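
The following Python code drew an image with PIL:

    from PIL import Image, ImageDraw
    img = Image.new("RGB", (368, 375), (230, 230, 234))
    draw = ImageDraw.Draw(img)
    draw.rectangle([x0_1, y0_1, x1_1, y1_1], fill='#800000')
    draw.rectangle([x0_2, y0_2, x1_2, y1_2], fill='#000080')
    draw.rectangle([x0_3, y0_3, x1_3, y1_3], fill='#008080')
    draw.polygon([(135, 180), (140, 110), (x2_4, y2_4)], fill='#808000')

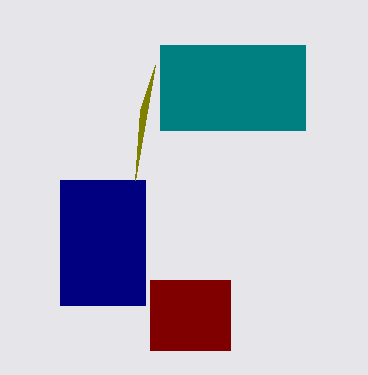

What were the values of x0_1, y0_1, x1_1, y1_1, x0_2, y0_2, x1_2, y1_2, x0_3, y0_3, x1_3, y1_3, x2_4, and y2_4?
x0_1 = 150
y0_1 = 280
x1_1 = 230
y1_1 = 350
x0_2 = 60
y0_2 = 180
x1_2 = 145
y1_2 = 305
x0_3 = 160
y0_3 = 45
x1_3 = 305
y1_3 = 130
x2_4 = 155
y2_4 = 65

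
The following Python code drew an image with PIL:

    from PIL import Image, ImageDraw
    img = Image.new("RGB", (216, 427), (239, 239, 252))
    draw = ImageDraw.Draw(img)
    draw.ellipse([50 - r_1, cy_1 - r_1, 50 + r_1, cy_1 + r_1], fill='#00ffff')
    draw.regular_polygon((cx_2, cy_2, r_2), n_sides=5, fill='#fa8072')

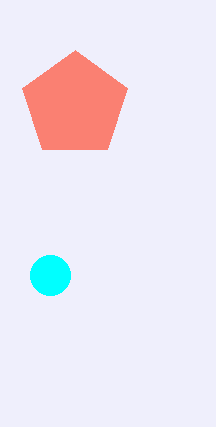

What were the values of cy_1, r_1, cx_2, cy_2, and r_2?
cy_1 = 275; r_1 = 20; cx_2 = 75; cy_2 = 105; r_2 = 55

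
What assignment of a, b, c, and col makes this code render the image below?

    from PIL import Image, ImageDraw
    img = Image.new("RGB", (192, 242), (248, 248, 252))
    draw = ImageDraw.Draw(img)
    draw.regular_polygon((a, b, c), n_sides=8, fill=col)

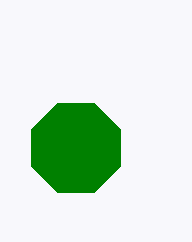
a = 76, b = 148, c = 48, col = 'green'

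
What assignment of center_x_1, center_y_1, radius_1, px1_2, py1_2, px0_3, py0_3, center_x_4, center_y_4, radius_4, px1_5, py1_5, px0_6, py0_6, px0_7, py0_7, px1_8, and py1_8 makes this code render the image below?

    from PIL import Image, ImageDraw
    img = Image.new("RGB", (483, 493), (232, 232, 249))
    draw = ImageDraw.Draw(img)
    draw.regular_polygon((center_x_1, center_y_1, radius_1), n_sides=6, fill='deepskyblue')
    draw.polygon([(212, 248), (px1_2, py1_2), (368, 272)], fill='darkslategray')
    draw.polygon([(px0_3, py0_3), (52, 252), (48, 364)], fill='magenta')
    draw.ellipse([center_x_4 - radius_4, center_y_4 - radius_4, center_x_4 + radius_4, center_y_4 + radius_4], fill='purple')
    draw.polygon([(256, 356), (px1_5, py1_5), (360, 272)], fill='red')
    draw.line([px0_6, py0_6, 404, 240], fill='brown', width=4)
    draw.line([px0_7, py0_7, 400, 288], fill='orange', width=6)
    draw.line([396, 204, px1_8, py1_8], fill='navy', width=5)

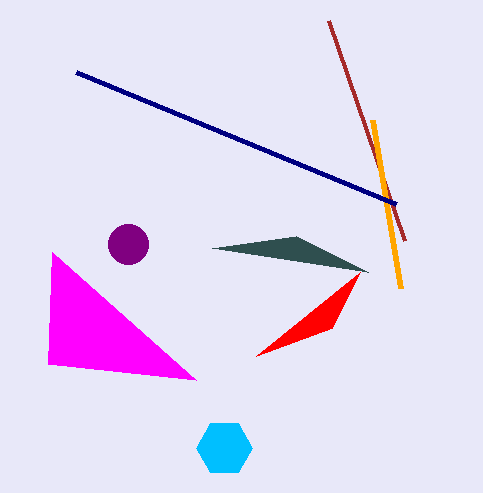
center_x_1 = 224, center_y_1 = 448, radius_1 = 28, px1_2 = 296, py1_2 = 236, px0_3 = 196, py0_3 = 380, center_x_4 = 128, center_y_4 = 244, radius_4 = 20, px1_5 = 332, py1_5 = 328, px0_6 = 328, py0_6 = 20, px0_7 = 372, py0_7 = 120, px1_8 = 76, py1_8 = 72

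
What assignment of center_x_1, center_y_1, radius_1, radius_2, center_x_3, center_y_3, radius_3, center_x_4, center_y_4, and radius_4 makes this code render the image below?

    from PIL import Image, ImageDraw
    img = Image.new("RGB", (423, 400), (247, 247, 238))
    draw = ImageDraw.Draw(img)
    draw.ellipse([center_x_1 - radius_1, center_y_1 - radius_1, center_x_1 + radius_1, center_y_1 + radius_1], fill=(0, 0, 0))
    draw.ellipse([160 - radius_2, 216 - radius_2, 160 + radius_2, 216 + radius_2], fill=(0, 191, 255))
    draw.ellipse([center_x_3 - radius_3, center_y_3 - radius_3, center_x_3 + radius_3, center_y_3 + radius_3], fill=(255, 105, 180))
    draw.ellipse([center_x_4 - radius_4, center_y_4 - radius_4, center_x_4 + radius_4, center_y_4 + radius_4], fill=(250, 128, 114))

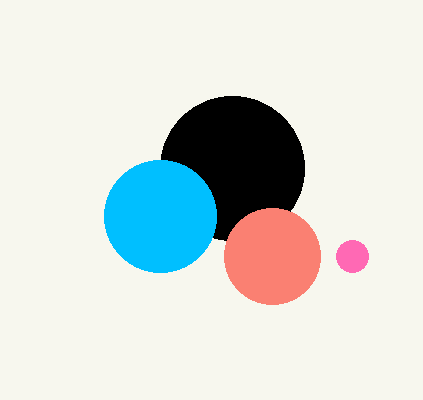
center_x_1 = 232
center_y_1 = 168
radius_1 = 72
radius_2 = 56
center_x_3 = 352
center_y_3 = 256
radius_3 = 16
center_x_4 = 272
center_y_4 = 256
radius_4 = 48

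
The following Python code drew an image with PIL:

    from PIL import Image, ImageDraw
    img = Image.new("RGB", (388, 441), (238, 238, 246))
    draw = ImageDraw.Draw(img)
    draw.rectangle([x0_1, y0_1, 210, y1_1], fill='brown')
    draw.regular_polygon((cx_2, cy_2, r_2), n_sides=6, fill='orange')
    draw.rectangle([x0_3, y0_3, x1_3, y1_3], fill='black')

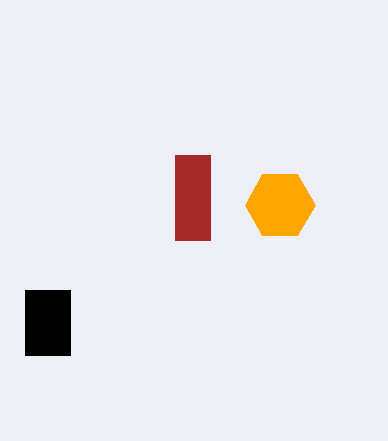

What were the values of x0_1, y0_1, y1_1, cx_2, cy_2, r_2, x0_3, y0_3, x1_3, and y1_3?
x0_1 = 175, y0_1 = 155, y1_1 = 240, cx_2 = 280, cy_2 = 205, r_2 = 35, x0_3 = 25, y0_3 = 290, x1_3 = 70, y1_3 = 355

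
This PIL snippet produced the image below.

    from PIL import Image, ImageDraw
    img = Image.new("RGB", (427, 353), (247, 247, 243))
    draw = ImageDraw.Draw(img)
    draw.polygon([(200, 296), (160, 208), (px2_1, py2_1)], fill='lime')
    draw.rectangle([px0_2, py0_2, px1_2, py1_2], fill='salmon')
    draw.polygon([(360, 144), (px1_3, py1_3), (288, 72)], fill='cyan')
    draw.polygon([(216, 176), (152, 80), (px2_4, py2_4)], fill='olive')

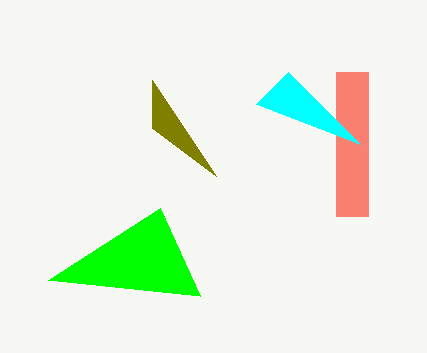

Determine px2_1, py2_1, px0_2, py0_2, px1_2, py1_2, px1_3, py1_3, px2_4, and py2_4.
px2_1 = 48; py2_1 = 280; px0_2 = 336; py0_2 = 72; px1_2 = 368; py1_2 = 216; px1_3 = 256; py1_3 = 104; px2_4 = 152; py2_4 = 128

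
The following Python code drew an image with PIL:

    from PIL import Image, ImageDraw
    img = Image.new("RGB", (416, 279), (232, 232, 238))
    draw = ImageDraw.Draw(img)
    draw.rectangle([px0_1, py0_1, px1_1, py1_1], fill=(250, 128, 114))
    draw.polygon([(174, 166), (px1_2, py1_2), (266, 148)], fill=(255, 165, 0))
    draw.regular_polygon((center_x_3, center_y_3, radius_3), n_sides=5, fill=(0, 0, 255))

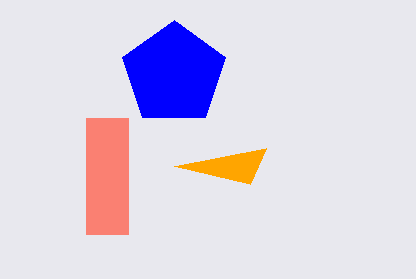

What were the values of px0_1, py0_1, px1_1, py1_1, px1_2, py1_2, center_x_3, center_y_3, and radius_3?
px0_1 = 86, py0_1 = 118, px1_1 = 128, py1_1 = 234, px1_2 = 250, py1_2 = 184, center_x_3 = 174, center_y_3 = 74, radius_3 = 54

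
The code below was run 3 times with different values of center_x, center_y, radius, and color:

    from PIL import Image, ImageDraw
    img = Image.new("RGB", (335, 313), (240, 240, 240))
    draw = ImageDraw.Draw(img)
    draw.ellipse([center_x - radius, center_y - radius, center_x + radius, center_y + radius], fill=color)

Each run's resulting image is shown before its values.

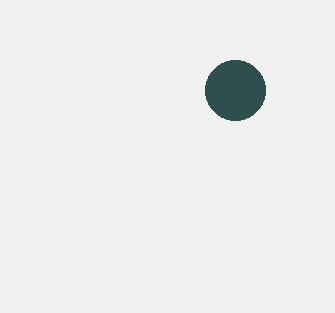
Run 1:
center_x = 235; center_y = 90; radius = 30; color = 'darkslategray'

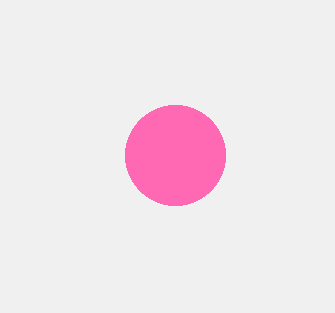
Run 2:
center_x = 175; center_y = 155; radius = 50; color = 'hotpink'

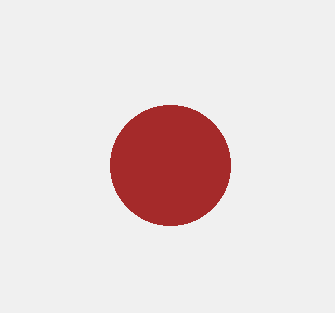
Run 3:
center_x = 170
center_y = 165
radius = 60
color = 'brown'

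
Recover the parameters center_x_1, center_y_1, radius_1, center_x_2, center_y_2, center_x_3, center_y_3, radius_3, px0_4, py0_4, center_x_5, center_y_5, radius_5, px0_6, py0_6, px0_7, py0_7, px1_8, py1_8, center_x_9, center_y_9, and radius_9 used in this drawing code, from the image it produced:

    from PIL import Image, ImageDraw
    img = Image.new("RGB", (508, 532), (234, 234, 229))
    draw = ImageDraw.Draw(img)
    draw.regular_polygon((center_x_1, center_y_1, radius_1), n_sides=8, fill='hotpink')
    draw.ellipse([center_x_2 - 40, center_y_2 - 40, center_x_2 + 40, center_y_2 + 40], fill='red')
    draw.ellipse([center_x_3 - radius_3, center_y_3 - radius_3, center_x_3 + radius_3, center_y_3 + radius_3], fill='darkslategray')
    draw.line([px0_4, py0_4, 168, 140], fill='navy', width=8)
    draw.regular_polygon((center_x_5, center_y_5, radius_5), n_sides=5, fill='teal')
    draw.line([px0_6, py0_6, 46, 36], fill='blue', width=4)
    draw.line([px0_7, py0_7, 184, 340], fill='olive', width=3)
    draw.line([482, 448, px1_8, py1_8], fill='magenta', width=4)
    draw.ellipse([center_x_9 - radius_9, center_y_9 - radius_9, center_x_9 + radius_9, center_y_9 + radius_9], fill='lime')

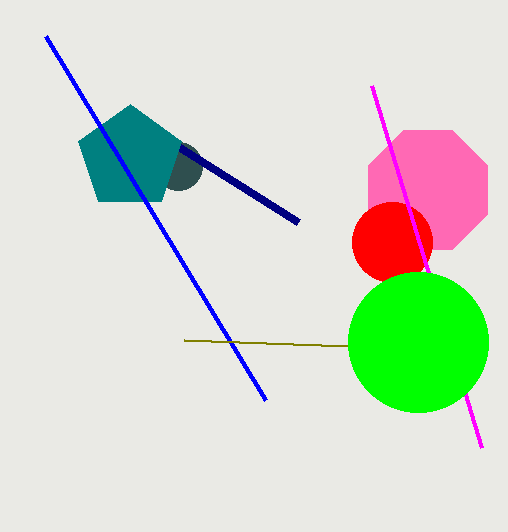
center_x_1 = 428; center_y_1 = 190; radius_1 = 64; center_x_2 = 392; center_y_2 = 242; center_x_3 = 178; center_y_3 = 166; radius_3 = 24; px0_4 = 298; py0_4 = 222; center_x_5 = 130; center_y_5 = 158; radius_5 = 54; px0_6 = 266; py0_6 = 400; px0_7 = 348; py0_7 = 346; px1_8 = 372; py1_8 = 86; center_x_9 = 418; center_y_9 = 342; radius_9 = 70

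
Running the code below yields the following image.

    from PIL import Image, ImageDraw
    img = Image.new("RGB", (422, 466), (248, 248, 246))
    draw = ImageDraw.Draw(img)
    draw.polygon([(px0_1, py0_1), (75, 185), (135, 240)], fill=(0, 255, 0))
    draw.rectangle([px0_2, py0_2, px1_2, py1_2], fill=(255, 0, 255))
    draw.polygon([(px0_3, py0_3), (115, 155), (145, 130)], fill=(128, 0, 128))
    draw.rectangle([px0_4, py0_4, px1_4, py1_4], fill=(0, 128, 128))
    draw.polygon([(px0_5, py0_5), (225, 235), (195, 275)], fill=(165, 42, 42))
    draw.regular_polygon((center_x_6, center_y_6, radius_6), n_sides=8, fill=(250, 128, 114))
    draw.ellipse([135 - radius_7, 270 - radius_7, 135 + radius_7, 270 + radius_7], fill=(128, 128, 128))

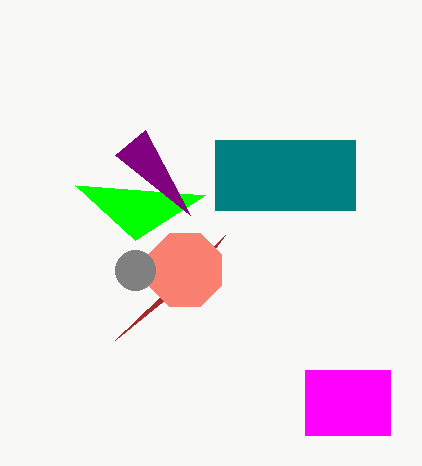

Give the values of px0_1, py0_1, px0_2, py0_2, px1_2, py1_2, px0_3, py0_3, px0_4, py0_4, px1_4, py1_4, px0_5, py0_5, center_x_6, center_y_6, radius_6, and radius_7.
px0_1 = 205
py0_1 = 195
px0_2 = 305
py0_2 = 370
px1_2 = 390
py1_2 = 435
px0_3 = 190
py0_3 = 215
px0_4 = 215
py0_4 = 140
px1_4 = 355
py1_4 = 210
px0_5 = 115
py0_5 = 340
center_x_6 = 185
center_y_6 = 270
radius_6 = 40
radius_7 = 20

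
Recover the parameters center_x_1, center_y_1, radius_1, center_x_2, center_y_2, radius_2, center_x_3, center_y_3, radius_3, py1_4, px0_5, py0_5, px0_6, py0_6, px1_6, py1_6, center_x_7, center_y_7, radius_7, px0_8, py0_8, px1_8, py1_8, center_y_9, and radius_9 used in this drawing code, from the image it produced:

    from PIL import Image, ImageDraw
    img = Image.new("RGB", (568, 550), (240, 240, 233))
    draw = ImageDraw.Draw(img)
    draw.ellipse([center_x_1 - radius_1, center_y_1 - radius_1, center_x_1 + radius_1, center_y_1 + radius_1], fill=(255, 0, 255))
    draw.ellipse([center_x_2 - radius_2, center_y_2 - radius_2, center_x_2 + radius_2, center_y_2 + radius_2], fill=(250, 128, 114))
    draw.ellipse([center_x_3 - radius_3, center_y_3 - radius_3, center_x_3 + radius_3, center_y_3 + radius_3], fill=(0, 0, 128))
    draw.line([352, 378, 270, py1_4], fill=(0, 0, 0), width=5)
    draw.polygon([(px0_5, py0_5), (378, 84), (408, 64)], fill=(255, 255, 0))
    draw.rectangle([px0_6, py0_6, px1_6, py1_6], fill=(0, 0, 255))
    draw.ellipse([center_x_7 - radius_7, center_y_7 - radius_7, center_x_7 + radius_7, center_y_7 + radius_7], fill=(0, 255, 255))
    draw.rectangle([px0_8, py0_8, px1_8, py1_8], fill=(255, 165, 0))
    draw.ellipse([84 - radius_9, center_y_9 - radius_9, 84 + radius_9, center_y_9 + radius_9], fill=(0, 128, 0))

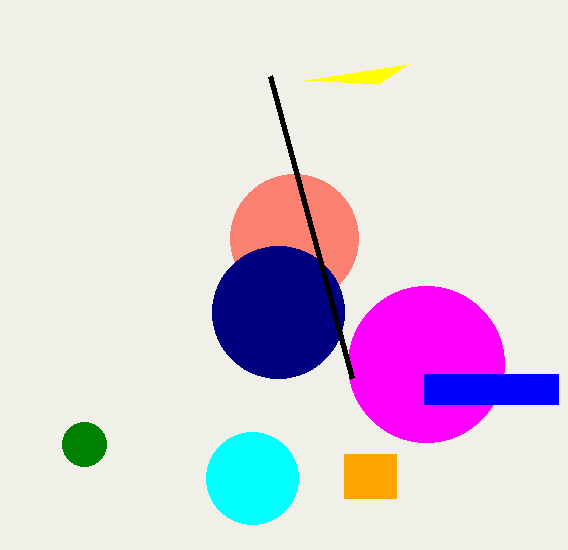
center_x_1 = 426; center_y_1 = 364; radius_1 = 78; center_x_2 = 294; center_y_2 = 238; radius_2 = 64; center_x_3 = 278; center_y_3 = 312; radius_3 = 66; py1_4 = 76; px0_5 = 306; py0_5 = 80; px0_6 = 424; py0_6 = 374; px1_6 = 558; py1_6 = 404; center_x_7 = 252; center_y_7 = 478; radius_7 = 46; px0_8 = 344; py0_8 = 454; px1_8 = 396; py1_8 = 498; center_y_9 = 444; radius_9 = 22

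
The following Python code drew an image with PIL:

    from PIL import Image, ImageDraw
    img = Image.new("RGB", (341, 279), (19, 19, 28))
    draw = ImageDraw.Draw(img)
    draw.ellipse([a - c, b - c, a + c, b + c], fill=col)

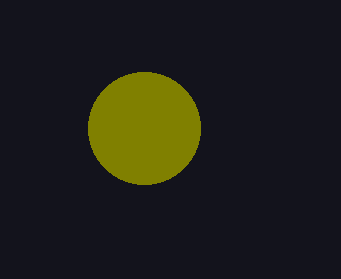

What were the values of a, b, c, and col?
a = 144; b = 128; c = 56; col = 'olive'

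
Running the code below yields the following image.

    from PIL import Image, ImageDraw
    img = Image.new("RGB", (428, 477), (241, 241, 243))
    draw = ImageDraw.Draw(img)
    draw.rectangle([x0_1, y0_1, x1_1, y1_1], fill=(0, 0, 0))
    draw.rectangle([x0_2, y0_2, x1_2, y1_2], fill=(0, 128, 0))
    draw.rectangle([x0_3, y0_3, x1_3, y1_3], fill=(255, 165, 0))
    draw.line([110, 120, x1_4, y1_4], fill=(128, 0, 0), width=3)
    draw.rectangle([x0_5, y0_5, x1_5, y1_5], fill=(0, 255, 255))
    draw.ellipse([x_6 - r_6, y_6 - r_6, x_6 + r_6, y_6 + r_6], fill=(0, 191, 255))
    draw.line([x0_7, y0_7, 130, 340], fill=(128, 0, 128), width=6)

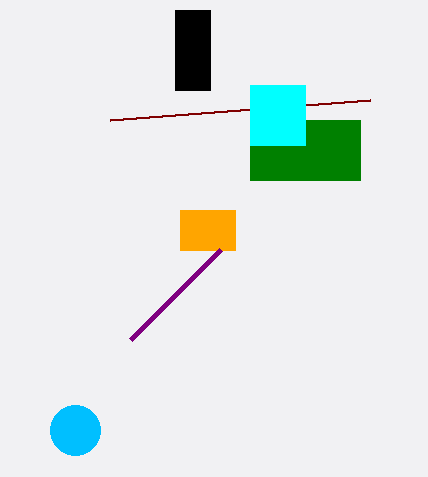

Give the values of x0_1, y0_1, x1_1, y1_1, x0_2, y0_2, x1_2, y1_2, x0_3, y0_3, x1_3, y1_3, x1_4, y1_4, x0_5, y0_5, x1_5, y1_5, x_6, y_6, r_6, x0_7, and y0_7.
x0_1 = 175; y0_1 = 10; x1_1 = 210; y1_1 = 90; x0_2 = 250; y0_2 = 120; x1_2 = 360; y1_2 = 180; x0_3 = 180; y0_3 = 210; x1_3 = 235; y1_3 = 250; x1_4 = 370; y1_4 = 100; x0_5 = 250; y0_5 = 85; x1_5 = 305; y1_5 = 145; x_6 = 75; y_6 = 430; r_6 = 25; x0_7 = 220; y0_7 = 250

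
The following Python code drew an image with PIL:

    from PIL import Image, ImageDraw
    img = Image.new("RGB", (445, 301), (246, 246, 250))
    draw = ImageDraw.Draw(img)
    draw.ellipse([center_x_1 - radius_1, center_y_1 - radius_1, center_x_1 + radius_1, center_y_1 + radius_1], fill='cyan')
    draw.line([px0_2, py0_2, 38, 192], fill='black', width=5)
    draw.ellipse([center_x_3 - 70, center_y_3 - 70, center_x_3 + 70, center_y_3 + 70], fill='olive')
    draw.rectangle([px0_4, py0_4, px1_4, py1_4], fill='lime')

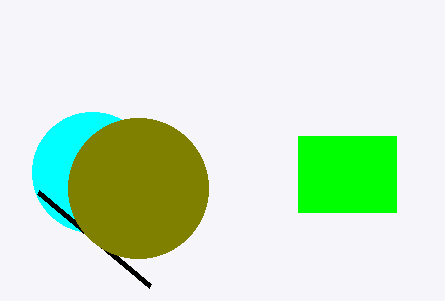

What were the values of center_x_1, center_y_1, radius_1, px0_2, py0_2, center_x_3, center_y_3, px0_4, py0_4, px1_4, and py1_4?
center_x_1 = 92
center_y_1 = 172
radius_1 = 60
px0_2 = 150
py0_2 = 286
center_x_3 = 138
center_y_3 = 188
px0_4 = 298
py0_4 = 136
px1_4 = 396
py1_4 = 212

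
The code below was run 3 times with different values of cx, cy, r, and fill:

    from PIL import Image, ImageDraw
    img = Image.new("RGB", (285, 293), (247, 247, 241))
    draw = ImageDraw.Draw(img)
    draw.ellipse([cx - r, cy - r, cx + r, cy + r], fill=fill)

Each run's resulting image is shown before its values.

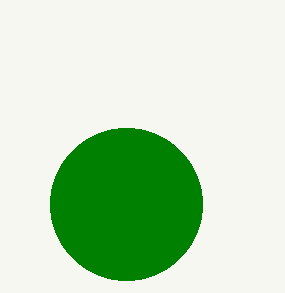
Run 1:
cx = 126, cy = 204, r = 76, fill = 'green'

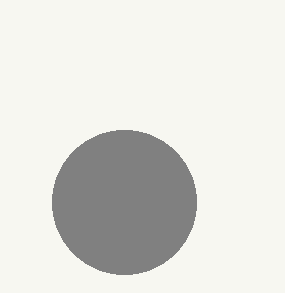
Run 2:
cx = 124
cy = 202
r = 72
fill = 'gray'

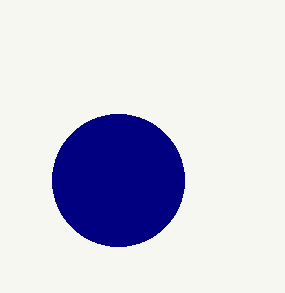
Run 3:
cx = 118; cy = 180; r = 66; fill = 'navy'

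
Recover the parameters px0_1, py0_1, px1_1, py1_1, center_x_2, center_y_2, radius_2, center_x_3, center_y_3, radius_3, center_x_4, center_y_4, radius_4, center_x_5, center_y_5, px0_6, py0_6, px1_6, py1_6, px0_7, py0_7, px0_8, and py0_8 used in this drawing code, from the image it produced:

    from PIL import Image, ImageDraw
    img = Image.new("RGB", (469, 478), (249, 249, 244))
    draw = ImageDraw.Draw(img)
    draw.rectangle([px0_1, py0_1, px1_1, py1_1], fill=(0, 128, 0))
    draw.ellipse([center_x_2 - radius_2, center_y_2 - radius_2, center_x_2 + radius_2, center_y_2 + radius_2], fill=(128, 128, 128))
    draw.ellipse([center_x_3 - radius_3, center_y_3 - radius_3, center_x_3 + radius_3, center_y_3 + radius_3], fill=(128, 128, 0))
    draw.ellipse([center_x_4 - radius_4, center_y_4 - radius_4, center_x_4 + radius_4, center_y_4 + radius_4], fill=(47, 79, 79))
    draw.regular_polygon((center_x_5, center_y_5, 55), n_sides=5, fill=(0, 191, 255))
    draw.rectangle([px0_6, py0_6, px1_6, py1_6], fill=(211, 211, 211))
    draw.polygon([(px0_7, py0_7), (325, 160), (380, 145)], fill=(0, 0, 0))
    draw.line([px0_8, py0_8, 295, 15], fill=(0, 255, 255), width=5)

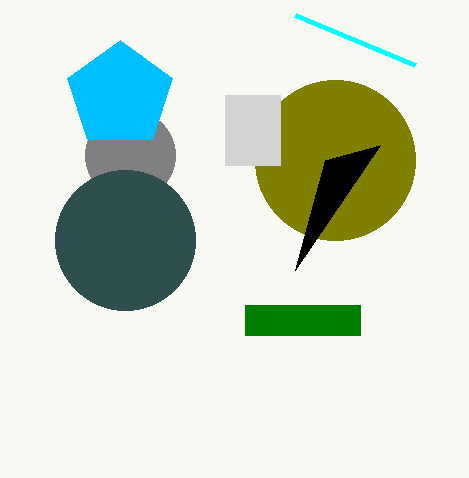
px0_1 = 245, py0_1 = 305, px1_1 = 360, py1_1 = 335, center_x_2 = 130, center_y_2 = 155, radius_2 = 45, center_x_3 = 335, center_y_3 = 160, radius_3 = 80, center_x_4 = 125, center_y_4 = 240, radius_4 = 70, center_x_5 = 120, center_y_5 = 95, px0_6 = 225, py0_6 = 95, px1_6 = 280, py1_6 = 165, px0_7 = 295, py0_7 = 270, px0_8 = 415, py0_8 = 65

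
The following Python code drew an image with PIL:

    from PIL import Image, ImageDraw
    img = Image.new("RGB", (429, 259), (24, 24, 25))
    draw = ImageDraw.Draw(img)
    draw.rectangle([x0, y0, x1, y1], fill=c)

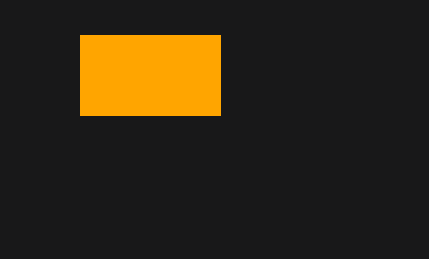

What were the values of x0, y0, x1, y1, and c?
x0 = 80
y0 = 35
x1 = 220
y1 = 115
c = 'orange'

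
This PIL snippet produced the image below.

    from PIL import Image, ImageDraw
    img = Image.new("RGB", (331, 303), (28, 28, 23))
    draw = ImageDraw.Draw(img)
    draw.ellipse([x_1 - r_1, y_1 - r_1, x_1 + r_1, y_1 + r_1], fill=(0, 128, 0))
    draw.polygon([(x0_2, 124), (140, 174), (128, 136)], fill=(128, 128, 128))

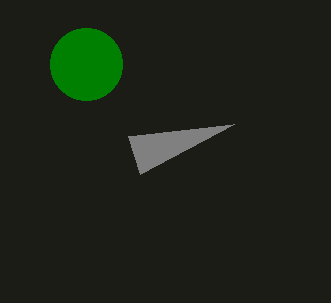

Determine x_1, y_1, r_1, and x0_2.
x_1 = 86, y_1 = 64, r_1 = 36, x0_2 = 234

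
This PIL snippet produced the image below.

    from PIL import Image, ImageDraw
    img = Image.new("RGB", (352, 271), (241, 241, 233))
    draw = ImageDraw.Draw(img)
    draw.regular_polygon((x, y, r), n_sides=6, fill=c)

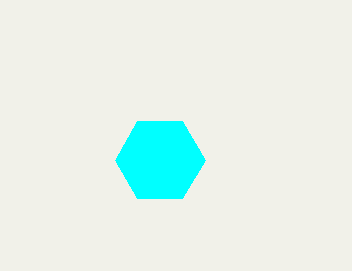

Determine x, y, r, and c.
x = 160, y = 160, r = 45, c = 'cyan'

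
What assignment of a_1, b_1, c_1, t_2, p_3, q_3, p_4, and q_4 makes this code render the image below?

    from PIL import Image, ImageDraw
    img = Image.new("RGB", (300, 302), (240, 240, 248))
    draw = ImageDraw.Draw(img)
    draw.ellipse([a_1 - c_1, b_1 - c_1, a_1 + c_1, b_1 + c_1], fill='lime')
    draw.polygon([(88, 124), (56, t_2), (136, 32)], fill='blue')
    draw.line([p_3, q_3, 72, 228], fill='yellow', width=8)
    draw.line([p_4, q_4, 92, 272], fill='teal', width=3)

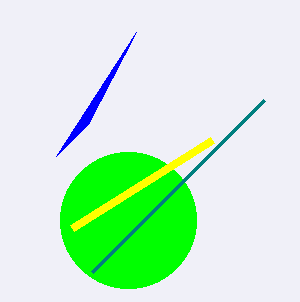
a_1 = 128; b_1 = 220; c_1 = 68; t_2 = 156; p_3 = 212; q_3 = 140; p_4 = 264; q_4 = 100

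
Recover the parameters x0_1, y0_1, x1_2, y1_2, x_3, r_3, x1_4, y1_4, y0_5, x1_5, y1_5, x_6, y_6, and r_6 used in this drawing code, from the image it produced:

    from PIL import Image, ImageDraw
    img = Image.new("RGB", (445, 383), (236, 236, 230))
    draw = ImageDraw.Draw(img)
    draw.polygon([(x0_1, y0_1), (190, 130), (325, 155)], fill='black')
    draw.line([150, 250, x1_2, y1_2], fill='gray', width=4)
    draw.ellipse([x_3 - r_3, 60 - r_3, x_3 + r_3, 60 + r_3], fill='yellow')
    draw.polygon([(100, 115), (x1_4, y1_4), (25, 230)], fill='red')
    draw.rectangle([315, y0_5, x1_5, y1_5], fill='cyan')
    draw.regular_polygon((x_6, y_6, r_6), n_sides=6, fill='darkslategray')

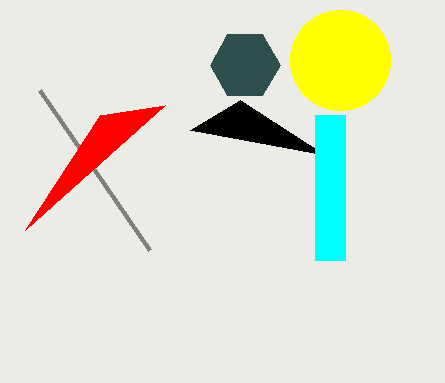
x0_1 = 240, y0_1 = 100, x1_2 = 40, y1_2 = 90, x_3 = 340, r_3 = 50, x1_4 = 165, y1_4 = 105, y0_5 = 115, x1_5 = 345, y1_5 = 260, x_6 = 245, y_6 = 65, r_6 = 35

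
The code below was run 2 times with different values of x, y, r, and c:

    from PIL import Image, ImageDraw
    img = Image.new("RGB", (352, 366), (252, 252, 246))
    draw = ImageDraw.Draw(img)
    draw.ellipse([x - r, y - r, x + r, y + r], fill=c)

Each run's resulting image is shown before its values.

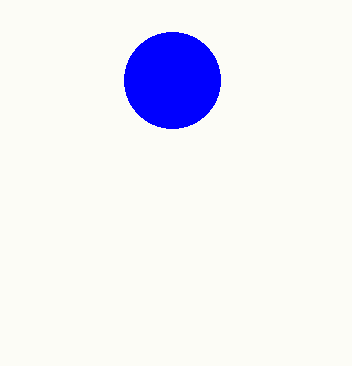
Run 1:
x = 172
y = 80
r = 48
c = 'blue'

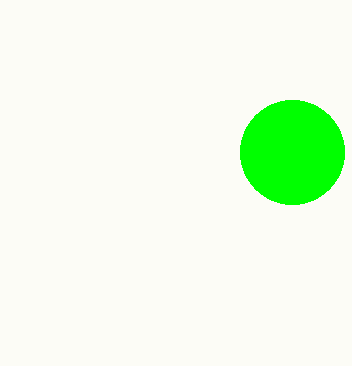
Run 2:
x = 292; y = 152; r = 52; c = 'lime'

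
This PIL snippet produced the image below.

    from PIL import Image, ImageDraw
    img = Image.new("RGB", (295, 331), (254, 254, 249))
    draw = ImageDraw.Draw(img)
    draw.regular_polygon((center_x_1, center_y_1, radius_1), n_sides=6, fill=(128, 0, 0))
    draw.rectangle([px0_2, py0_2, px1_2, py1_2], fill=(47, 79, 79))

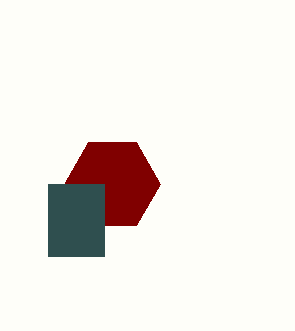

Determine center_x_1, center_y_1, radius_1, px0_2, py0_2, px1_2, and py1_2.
center_x_1 = 112
center_y_1 = 184
radius_1 = 48
px0_2 = 48
py0_2 = 184
px1_2 = 104
py1_2 = 256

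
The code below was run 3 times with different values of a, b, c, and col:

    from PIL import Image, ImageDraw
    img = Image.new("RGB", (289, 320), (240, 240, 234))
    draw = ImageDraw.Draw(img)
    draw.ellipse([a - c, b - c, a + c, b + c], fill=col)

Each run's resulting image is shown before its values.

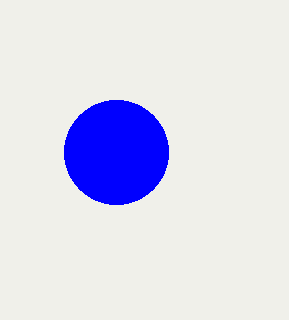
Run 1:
a = 116, b = 152, c = 52, col = 'blue'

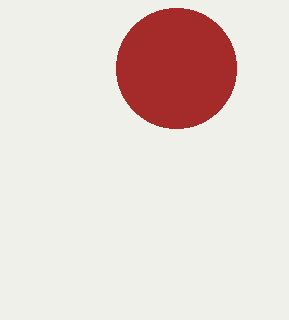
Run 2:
a = 176, b = 68, c = 60, col = 'brown'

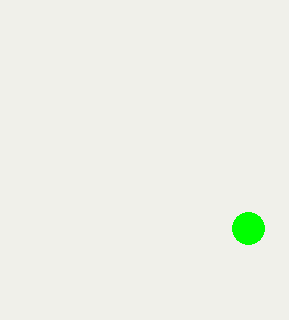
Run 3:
a = 248
b = 228
c = 16
col = 'lime'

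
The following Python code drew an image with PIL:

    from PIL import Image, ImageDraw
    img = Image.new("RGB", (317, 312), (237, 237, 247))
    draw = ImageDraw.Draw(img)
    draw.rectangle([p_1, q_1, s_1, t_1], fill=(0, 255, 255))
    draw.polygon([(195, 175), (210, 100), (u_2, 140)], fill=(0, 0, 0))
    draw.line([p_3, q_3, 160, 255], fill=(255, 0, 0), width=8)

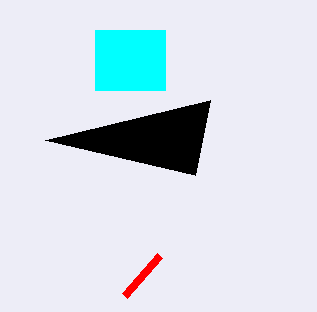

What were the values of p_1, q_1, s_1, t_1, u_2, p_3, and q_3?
p_1 = 95; q_1 = 30; s_1 = 165; t_1 = 90; u_2 = 45; p_3 = 125; q_3 = 295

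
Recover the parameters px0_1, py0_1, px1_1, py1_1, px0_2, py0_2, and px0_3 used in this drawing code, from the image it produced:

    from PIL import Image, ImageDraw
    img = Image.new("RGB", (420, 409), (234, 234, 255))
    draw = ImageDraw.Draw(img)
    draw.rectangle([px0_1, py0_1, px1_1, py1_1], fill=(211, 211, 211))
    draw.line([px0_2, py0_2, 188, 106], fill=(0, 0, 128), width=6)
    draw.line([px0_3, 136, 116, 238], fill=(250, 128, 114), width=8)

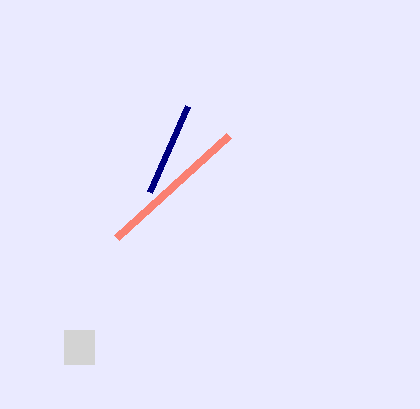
px0_1 = 64; py0_1 = 330; px1_1 = 94; py1_1 = 364; px0_2 = 150; py0_2 = 192; px0_3 = 228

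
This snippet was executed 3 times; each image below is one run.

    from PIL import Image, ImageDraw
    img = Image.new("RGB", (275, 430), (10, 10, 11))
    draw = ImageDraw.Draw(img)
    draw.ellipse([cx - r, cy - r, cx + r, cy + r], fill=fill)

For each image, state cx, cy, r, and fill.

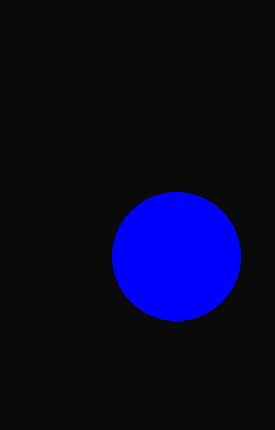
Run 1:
cx = 176, cy = 256, r = 64, fill = 'blue'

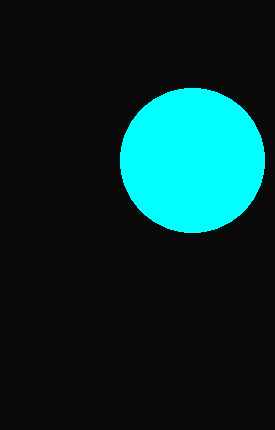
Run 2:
cx = 192; cy = 160; r = 72; fill = 'cyan'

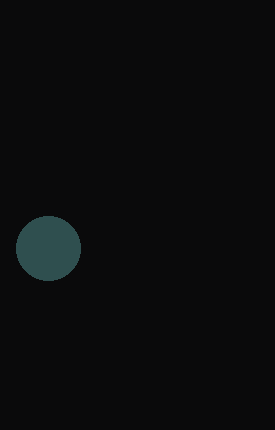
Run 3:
cx = 48, cy = 248, r = 32, fill = 'darkslategray'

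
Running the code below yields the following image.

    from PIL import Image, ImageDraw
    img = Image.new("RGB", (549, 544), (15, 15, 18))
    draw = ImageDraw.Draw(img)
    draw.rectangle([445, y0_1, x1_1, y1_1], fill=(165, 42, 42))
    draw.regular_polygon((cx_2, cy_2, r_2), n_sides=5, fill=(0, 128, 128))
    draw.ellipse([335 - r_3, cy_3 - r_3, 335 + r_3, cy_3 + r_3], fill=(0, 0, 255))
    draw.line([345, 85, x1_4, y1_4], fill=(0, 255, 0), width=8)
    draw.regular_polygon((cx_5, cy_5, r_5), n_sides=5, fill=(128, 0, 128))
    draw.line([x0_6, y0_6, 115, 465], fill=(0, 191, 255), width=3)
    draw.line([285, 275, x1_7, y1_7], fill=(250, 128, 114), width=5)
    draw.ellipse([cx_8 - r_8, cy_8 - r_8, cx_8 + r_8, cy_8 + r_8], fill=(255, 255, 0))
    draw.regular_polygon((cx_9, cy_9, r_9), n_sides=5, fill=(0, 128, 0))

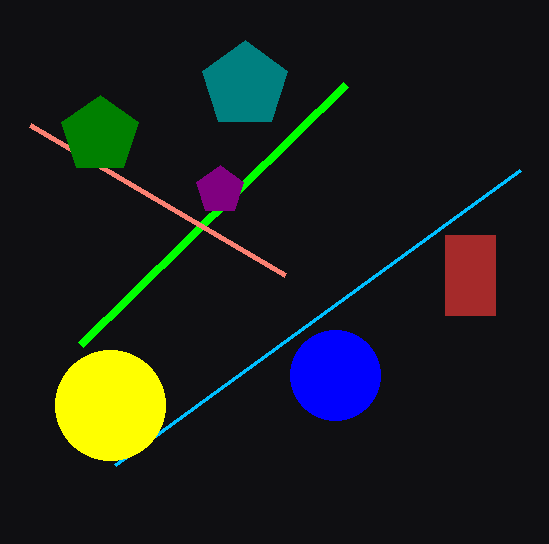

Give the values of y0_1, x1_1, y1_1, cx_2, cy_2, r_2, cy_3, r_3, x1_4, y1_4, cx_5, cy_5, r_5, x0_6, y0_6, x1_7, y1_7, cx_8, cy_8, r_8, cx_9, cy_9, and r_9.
y0_1 = 235; x1_1 = 495; y1_1 = 315; cx_2 = 245; cy_2 = 85; r_2 = 45; cy_3 = 375; r_3 = 45; x1_4 = 80; y1_4 = 345; cx_5 = 220; cy_5 = 190; r_5 = 25; x0_6 = 520; y0_6 = 170; x1_7 = 30; y1_7 = 125; cx_8 = 110; cy_8 = 405; r_8 = 55; cx_9 = 100; cy_9 = 135; r_9 = 40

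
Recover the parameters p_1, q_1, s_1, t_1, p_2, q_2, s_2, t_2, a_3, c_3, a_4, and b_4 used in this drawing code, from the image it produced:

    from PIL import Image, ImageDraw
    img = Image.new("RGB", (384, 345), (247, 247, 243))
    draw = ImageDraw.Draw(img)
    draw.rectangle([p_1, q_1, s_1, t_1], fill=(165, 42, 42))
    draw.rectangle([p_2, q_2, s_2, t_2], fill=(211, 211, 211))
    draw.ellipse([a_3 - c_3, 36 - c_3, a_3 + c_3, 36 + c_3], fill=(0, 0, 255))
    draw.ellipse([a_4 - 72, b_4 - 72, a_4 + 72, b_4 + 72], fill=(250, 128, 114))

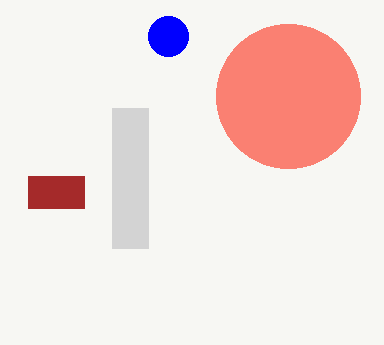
p_1 = 28, q_1 = 176, s_1 = 84, t_1 = 208, p_2 = 112, q_2 = 108, s_2 = 148, t_2 = 248, a_3 = 168, c_3 = 20, a_4 = 288, b_4 = 96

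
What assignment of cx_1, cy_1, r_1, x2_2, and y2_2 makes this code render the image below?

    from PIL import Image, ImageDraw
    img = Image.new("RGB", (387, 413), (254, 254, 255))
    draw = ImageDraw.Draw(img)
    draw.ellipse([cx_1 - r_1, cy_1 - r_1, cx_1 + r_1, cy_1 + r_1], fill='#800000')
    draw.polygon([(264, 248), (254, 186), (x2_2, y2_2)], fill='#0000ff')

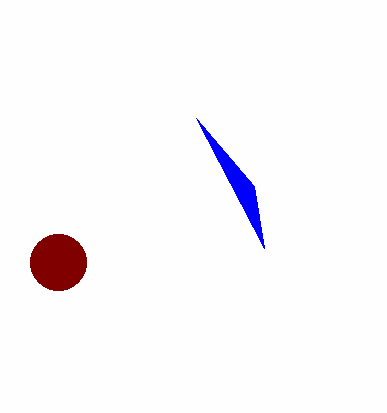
cx_1 = 58; cy_1 = 262; r_1 = 28; x2_2 = 196; y2_2 = 118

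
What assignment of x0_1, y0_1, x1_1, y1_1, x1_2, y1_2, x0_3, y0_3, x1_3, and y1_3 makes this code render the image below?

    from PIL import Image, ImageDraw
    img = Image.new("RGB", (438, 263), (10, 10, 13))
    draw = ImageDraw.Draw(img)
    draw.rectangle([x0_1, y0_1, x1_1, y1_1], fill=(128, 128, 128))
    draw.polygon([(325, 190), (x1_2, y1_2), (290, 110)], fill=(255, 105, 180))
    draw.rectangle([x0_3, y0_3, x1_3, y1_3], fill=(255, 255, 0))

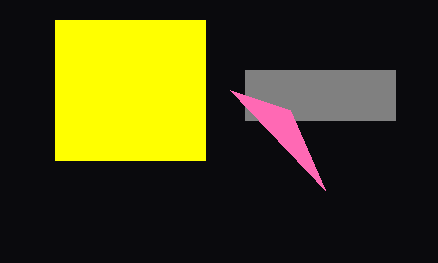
x0_1 = 245; y0_1 = 70; x1_1 = 395; y1_1 = 120; x1_2 = 230; y1_2 = 90; x0_3 = 55; y0_3 = 20; x1_3 = 205; y1_3 = 160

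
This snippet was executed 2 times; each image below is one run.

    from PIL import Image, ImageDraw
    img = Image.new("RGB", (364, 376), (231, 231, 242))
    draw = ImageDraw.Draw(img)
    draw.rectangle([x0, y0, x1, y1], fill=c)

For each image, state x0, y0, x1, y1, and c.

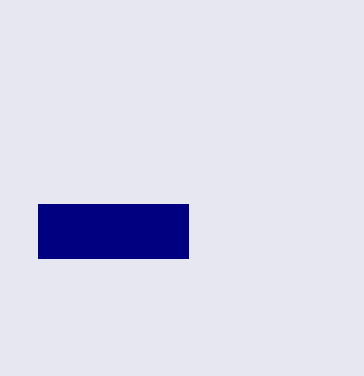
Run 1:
x0 = 38, y0 = 204, x1 = 188, y1 = 258, c = 'navy'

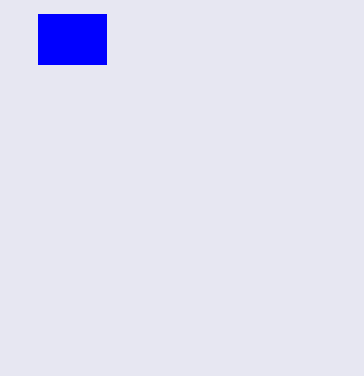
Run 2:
x0 = 38; y0 = 14; x1 = 106; y1 = 64; c = 'blue'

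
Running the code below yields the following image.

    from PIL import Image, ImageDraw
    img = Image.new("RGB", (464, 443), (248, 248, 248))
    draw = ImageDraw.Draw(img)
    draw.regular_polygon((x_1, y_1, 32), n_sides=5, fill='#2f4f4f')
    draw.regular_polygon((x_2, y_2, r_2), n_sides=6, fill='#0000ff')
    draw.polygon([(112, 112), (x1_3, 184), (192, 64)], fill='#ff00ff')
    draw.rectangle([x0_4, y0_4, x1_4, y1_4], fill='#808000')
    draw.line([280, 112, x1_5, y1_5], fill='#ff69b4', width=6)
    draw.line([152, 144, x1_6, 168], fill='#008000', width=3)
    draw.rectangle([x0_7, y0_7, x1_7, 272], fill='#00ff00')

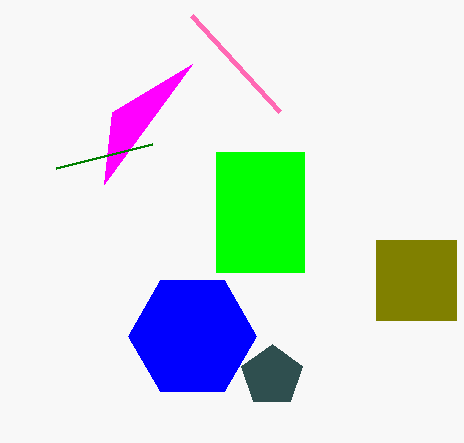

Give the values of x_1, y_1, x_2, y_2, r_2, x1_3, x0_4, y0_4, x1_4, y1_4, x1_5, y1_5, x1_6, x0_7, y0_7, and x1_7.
x_1 = 272; y_1 = 376; x_2 = 192; y_2 = 336; r_2 = 64; x1_3 = 104; x0_4 = 376; y0_4 = 240; x1_4 = 456; y1_4 = 320; x1_5 = 192; y1_5 = 16; x1_6 = 56; x0_7 = 216; y0_7 = 152; x1_7 = 304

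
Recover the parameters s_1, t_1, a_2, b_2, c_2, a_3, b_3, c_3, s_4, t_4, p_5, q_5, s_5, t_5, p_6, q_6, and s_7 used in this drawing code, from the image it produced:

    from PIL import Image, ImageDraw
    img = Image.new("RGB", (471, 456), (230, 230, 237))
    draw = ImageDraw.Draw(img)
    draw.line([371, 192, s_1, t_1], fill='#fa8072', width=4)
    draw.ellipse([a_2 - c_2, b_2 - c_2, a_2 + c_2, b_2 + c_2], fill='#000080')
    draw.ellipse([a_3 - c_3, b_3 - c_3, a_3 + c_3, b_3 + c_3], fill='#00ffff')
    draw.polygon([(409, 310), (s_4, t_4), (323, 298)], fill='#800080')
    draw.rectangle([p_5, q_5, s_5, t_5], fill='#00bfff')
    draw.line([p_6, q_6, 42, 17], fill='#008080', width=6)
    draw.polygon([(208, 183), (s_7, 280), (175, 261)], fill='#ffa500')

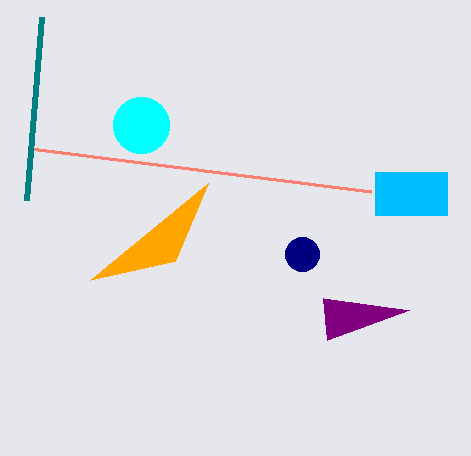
s_1 = 30
t_1 = 149
a_2 = 302
b_2 = 254
c_2 = 17
a_3 = 141
b_3 = 125
c_3 = 28
s_4 = 327
t_4 = 340
p_5 = 375
q_5 = 172
s_5 = 447
t_5 = 215
p_6 = 27
q_6 = 200
s_7 = 90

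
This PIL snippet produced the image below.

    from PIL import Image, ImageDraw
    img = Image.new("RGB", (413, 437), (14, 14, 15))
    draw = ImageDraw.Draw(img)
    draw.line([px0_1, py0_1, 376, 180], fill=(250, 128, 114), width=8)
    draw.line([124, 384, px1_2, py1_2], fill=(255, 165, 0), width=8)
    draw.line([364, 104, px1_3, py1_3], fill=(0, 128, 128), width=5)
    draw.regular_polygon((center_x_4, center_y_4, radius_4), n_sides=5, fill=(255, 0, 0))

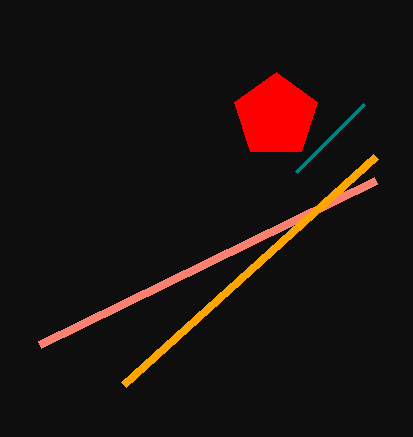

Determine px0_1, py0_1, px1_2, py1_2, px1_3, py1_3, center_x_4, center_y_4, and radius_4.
px0_1 = 40, py0_1 = 344, px1_2 = 376, py1_2 = 156, px1_3 = 296, py1_3 = 172, center_x_4 = 276, center_y_4 = 116, radius_4 = 44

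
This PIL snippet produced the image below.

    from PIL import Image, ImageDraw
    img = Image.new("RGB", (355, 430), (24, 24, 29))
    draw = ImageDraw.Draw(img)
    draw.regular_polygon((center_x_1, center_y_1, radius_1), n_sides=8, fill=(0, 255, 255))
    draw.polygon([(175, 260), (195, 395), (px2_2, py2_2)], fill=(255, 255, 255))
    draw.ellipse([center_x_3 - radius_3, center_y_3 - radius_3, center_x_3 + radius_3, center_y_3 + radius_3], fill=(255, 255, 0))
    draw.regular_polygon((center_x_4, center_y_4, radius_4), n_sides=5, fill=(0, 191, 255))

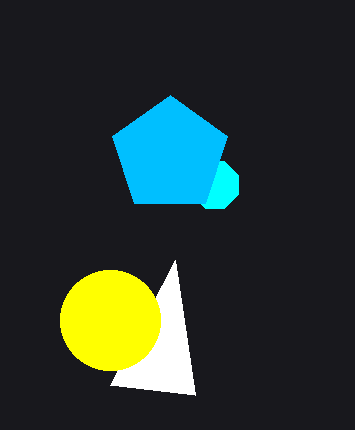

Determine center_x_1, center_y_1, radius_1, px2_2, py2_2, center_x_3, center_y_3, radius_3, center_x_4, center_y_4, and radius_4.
center_x_1 = 215
center_y_1 = 185
radius_1 = 25
px2_2 = 110
py2_2 = 385
center_x_3 = 110
center_y_3 = 320
radius_3 = 50
center_x_4 = 170
center_y_4 = 155
radius_4 = 60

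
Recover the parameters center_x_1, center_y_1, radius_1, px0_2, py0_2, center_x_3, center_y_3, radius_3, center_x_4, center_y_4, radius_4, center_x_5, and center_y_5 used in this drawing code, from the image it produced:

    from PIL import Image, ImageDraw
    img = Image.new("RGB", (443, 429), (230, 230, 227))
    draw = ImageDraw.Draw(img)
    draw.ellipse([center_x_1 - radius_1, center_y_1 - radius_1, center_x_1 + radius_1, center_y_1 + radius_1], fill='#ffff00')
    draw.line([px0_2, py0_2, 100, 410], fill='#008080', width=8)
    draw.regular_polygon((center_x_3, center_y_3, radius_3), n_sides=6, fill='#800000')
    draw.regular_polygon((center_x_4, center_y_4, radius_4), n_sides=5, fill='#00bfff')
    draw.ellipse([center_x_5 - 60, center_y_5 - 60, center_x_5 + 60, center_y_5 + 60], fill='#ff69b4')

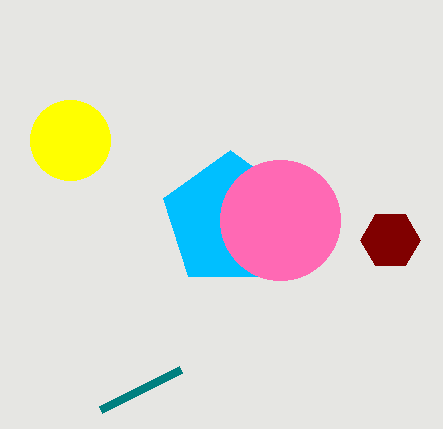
center_x_1 = 70; center_y_1 = 140; radius_1 = 40; px0_2 = 180; py0_2 = 370; center_x_3 = 390; center_y_3 = 240; radius_3 = 30; center_x_4 = 230; center_y_4 = 220; radius_4 = 70; center_x_5 = 280; center_y_5 = 220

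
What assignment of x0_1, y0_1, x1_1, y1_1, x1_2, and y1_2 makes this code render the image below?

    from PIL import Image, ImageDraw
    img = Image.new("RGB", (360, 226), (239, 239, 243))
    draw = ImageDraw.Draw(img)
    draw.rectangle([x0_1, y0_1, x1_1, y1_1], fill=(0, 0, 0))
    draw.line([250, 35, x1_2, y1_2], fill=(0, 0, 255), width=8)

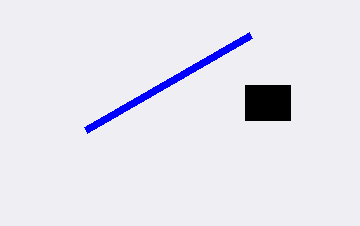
x0_1 = 245, y0_1 = 85, x1_1 = 290, y1_1 = 120, x1_2 = 85, y1_2 = 130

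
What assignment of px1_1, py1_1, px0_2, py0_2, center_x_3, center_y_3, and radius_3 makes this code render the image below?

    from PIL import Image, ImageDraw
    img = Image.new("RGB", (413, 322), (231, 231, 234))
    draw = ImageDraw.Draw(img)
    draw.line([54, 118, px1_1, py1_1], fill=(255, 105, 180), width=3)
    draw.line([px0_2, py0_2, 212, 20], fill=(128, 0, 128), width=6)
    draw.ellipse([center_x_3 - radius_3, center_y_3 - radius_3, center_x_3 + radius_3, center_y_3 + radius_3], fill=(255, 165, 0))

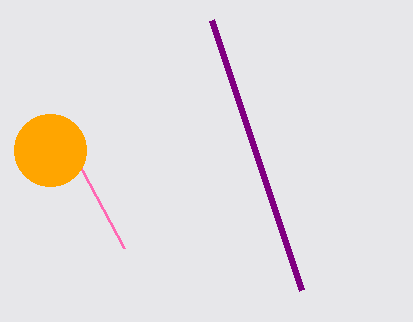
px1_1 = 124
py1_1 = 248
px0_2 = 302
py0_2 = 290
center_x_3 = 50
center_y_3 = 150
radius_3 = 36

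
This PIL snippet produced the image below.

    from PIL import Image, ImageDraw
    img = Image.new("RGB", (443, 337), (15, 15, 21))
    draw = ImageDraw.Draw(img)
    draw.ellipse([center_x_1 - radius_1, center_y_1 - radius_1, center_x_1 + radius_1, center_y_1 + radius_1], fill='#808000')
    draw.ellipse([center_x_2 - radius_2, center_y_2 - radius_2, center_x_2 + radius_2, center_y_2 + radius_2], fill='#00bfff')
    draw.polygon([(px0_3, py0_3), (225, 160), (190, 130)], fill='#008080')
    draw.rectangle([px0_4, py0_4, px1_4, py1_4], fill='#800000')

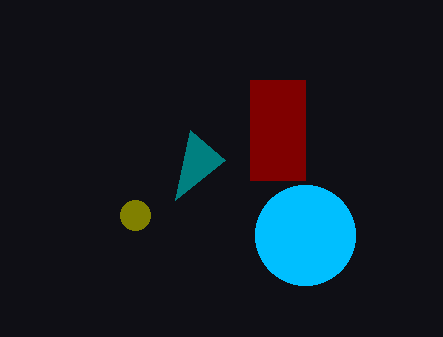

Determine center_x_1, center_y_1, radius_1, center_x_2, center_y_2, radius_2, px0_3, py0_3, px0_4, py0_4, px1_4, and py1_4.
center_x_1 = 135; center_y_1 = 215; radius_1 = 15; center_x_2 = 305; center_y_2 = 235; radius_2 = 50; px0_3 = 175; py0_3 = 200; px0_4 = 250; py0_4 = 80; px1_4 = 305; py1_4 = 180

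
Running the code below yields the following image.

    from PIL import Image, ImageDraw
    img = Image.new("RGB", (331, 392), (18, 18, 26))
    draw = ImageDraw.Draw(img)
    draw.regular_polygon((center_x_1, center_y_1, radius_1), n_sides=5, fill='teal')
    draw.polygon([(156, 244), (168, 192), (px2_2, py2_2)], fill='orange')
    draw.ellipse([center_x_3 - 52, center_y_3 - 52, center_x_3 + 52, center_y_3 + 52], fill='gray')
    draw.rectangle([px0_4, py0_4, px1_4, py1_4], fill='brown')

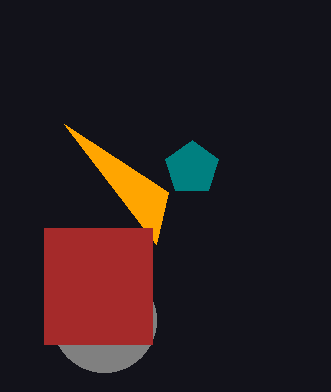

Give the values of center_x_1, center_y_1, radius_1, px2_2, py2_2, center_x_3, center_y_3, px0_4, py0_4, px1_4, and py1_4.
center_x_1 = 192; center_y_1 = 168; radius_1 = 28; px2_2 = 64; py2_2 = 124; center_x_3 = 104; center_y_3 = 320; px0_4 = 44; py0_4 = 228; px1_4 = 152; py1_4 = 344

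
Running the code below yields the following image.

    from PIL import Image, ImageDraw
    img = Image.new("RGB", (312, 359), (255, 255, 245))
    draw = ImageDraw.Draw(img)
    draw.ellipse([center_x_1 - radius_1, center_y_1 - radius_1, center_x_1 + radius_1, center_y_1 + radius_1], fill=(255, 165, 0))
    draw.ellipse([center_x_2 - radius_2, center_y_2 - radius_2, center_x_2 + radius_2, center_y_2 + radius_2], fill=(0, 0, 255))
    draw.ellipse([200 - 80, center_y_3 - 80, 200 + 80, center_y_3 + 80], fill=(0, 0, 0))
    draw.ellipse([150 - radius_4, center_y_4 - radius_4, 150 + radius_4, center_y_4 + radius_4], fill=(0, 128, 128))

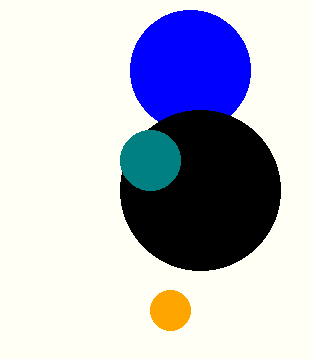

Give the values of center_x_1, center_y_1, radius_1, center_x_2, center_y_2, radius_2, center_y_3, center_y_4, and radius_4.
center_x_1 = 170; center_y_1 = 310; radius_1 = 20; center_x_2 = 190; center_y_2 = 70; radius_2 = 60; center_y_3 = 190; center_y_4 = 160; radius_4 = 30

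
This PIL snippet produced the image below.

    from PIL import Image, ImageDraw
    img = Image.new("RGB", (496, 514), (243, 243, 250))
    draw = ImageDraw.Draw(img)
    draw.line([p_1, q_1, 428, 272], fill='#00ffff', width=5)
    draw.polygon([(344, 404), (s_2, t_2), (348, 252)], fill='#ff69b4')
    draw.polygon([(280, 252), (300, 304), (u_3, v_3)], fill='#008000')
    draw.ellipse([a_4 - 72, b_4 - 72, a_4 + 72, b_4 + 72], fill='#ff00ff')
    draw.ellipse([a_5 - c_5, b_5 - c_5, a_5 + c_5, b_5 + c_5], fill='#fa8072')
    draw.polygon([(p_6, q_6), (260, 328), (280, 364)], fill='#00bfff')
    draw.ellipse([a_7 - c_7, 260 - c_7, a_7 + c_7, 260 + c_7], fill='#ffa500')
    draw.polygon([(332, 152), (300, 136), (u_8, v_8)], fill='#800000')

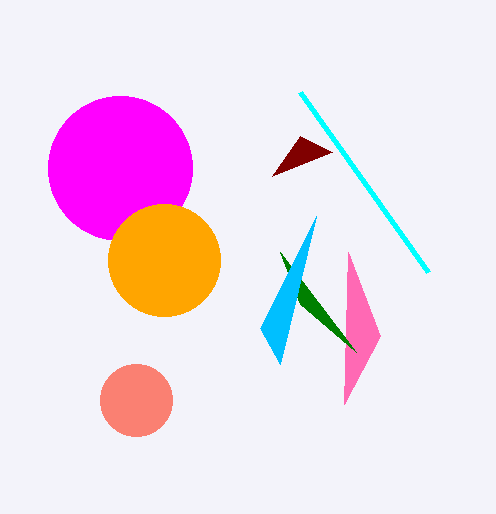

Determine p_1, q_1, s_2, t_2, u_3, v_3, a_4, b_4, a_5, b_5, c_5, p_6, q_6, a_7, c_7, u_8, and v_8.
p_1 = 300; q_1 = 92; s_2 = 380; t_2 = 336; u_3 = 356; v_3 = 352; a_4 = 120; b_4 = 168; a_5 = 136; b_5 = 400; c_5 = 36; p_6 = 316; q_6 = 216; a_7 = 164; c_7 = 56; u_8 = 272; v_8 = 176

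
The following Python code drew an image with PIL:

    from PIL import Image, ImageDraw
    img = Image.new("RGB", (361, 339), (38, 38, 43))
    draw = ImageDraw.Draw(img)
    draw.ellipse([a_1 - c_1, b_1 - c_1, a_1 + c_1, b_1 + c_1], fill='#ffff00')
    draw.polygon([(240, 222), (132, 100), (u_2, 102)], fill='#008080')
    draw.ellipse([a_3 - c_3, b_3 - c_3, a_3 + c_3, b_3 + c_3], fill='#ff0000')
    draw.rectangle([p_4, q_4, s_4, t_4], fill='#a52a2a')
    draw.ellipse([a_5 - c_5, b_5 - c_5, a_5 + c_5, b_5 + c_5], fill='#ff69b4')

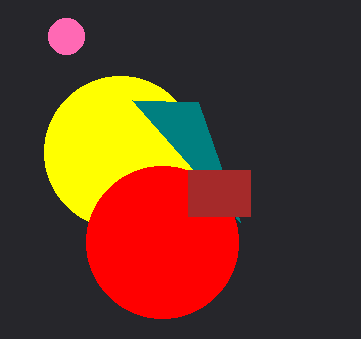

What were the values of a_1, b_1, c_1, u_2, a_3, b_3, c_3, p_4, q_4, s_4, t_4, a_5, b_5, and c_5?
a_1 = 120
b_1 = 152
c_1 = 76
u_2 = 198
a_3 = 162
b_3 = 242
c_3 = 76
p_4 = 188
q_4 = 170
s_4 = 250
t_4 = 216
a_5 = 66
b_5 = 36
c_5 = 18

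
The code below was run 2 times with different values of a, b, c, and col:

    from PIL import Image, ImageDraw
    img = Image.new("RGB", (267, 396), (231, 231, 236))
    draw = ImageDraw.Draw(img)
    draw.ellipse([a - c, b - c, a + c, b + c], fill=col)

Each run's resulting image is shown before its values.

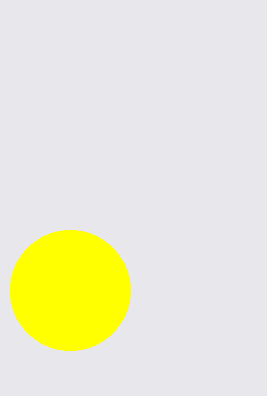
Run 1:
a = 70; b = 290; c = 60; col = 'yellow'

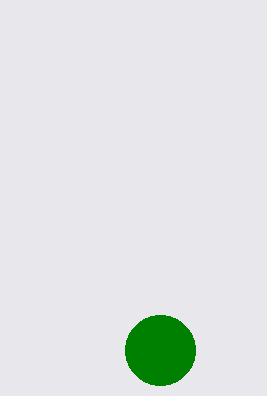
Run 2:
a = 160
b = 350
c = 35
col = 'green'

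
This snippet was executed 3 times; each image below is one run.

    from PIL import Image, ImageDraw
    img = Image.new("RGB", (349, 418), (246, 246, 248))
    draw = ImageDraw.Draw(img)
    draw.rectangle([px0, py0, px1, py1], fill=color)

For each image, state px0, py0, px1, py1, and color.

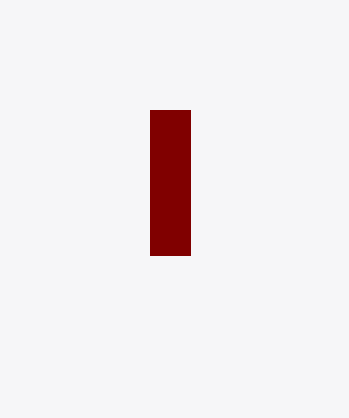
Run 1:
px0 = 150; py0 = 110; px1 = 190; py1 = 255; color = 'maroon'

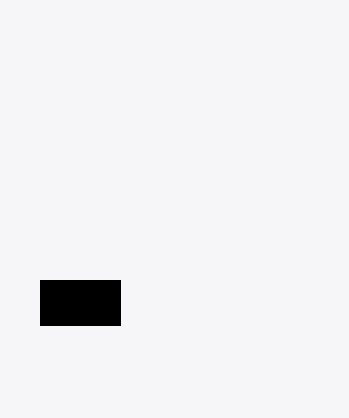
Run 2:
px0 = 40, py0 = 280, px1 = 120, py1 = 325, color = 'black'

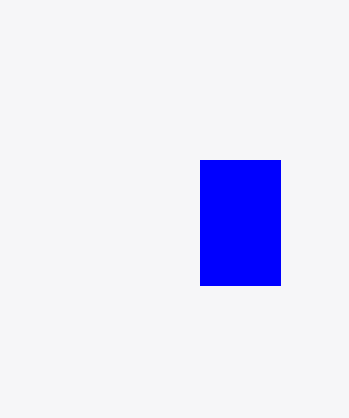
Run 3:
px0 = 200; py0 = 160; px1 = 280; py1 = 285; color = 'blue'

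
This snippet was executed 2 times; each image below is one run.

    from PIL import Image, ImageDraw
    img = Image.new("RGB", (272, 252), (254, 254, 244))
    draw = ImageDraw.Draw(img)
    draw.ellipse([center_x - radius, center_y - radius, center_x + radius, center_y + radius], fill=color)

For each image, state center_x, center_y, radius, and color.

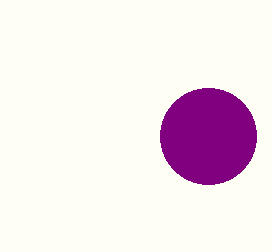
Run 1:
center_x = 208, center_y = 136, radius = 48, color = 'purple'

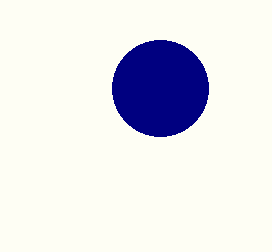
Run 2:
center_x = 160
center_y = 88
radius = 48
color = 'navy'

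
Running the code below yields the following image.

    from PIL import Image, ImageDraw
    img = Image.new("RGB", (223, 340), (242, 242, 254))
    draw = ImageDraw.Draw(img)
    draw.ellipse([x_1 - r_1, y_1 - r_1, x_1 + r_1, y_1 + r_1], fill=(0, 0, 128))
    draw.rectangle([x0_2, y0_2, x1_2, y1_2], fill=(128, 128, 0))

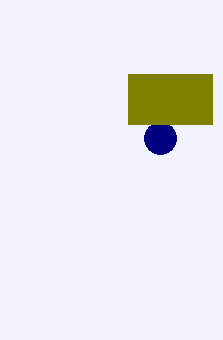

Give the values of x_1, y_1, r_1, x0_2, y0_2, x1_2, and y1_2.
x_1 = 160, y_1 = 138, r_1 = 16, x0_2 = 128, y0_2 = 74, x1_2 = 212, y1_2 = 124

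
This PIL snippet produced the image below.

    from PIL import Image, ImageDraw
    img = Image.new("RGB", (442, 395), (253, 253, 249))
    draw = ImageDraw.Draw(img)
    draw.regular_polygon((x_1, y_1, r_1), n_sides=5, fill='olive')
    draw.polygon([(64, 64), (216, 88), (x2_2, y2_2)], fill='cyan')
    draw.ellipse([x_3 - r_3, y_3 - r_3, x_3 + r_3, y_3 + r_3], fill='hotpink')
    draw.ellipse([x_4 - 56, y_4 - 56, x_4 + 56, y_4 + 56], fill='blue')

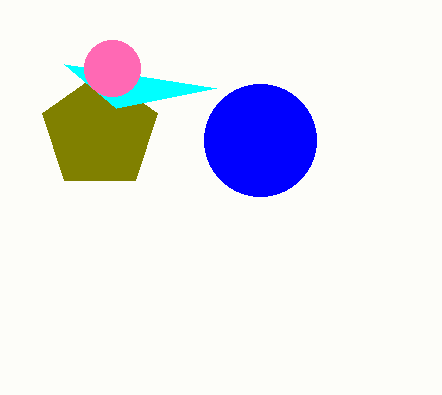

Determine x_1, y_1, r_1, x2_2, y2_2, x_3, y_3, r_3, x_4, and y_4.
x_1 = 100, y_1 = 132, r_1 = 60, x2_2 = 116, y2_2 = 108, x_3 = 112, y_3 = 68, r_3 = 28, x_4 = 260, y_4 = 140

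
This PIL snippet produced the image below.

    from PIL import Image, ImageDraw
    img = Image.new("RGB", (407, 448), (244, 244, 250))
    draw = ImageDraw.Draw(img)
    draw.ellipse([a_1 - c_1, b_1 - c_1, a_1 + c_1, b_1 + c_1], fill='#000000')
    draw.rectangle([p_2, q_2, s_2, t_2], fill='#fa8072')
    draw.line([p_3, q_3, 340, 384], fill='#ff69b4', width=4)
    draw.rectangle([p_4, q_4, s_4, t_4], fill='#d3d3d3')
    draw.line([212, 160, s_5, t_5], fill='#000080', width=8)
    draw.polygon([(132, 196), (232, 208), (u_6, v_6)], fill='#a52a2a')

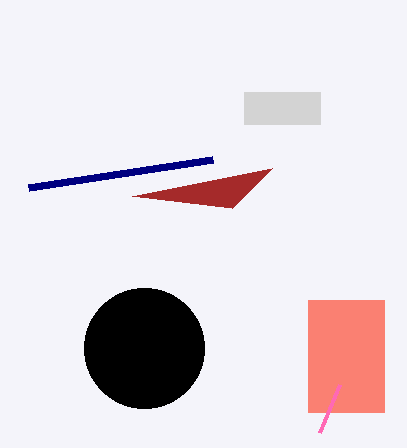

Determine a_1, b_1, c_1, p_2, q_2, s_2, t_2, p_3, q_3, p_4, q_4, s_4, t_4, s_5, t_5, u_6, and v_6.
a_1 = 144
b_1 = 348
c_1 = 60
p_2 = 308
q_2 = 300
s_2 = 384
t_2 = 412
p_3 = 320
q_3 = 432
p_4 = 244
q_4 = 92
s_4 = 320
t_4 = 124
s_5 = 28
t_5 = 188
u_6 = 272
v_6 = 168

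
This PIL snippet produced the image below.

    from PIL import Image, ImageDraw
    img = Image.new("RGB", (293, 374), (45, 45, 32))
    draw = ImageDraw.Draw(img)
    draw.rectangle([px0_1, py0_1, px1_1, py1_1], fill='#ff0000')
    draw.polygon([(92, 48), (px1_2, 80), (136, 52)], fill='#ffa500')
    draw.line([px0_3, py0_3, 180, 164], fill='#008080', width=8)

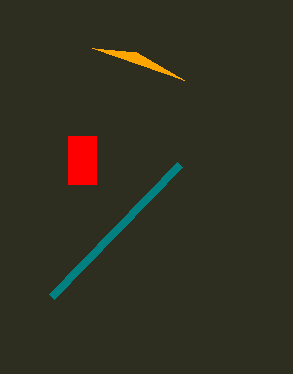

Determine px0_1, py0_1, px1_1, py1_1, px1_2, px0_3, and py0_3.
px0_1 = 68
py0_1 = 136
px1_1 = 96
py1_1 = 184
px1_2 = 184
px0_3 = 52
py0_3 = 296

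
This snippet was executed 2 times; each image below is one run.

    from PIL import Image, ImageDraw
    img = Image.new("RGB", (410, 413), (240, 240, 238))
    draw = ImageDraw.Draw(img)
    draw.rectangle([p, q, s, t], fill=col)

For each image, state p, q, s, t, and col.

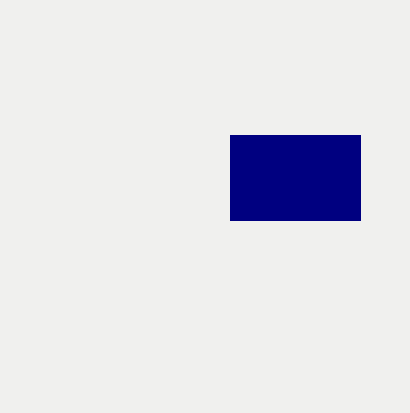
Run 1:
p = 230
q = 135
s = 360
t = 220
col = 'navy'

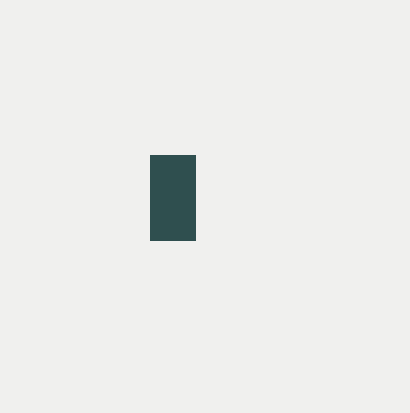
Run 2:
p = 150, q = 155, s = 195, t = 240, col = 'darkslategray'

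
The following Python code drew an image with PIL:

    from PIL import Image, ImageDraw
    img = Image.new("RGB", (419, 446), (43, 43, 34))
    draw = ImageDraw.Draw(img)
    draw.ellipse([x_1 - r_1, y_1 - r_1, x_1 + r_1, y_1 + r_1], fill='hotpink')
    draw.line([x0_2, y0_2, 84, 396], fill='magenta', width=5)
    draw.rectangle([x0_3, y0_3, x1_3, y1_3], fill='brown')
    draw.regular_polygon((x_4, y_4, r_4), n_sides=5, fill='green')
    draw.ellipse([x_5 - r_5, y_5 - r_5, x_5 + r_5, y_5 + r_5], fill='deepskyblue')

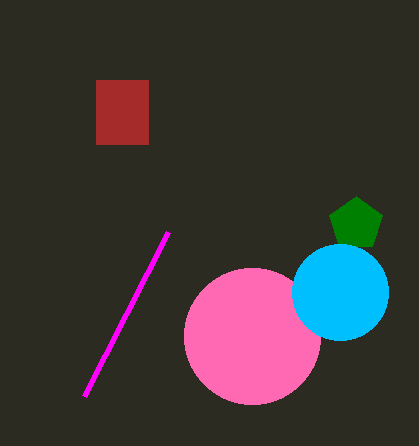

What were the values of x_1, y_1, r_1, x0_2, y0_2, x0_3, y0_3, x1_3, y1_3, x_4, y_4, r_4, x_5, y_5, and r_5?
x_1 = 252; y_1 = 336; r_1 = 68; x0_2 = 168; y0_2 = 232; x0_3 = 96; y0_3 = 80; x1_3 = 148; y1_3 = 144; x_4 = 356; y_4 = 224; r_4 = 28; x_5 = 340; y_5 = 292; r_5 = 48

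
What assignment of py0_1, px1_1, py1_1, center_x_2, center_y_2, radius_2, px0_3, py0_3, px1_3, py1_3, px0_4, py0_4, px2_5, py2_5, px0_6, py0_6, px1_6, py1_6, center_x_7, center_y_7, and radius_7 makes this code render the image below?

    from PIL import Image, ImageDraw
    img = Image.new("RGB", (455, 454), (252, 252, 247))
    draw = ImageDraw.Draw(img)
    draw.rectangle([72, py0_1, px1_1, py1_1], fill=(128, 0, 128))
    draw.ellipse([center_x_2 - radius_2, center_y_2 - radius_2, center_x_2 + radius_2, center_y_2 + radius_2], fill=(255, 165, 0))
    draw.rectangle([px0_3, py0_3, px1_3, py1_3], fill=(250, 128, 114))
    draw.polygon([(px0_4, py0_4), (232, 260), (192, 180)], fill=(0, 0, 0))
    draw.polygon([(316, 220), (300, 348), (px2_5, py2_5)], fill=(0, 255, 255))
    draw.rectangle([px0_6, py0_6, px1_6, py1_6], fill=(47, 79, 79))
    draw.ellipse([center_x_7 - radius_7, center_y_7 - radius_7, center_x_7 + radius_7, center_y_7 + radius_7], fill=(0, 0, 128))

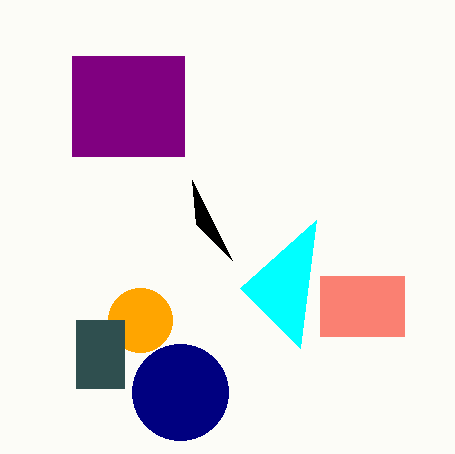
py0_1 = 56, px1_1 = 184, py1_1 = 156, center_x_2 = 140, center_y_2 = 320, radius_2 = 32, px0_3 = 320, py0_3 = 276, px1_3 = 404, py1_3 = 336, px0_4 = 196, py0_4 = 224, px2_5 = 240, py2_5 = 288, px0_6 = 76, py0_6 = 320, px1_6 = 124, py1_6 = 388, center_x_7 = 180, center_y_7 = 392, radius_7 = 48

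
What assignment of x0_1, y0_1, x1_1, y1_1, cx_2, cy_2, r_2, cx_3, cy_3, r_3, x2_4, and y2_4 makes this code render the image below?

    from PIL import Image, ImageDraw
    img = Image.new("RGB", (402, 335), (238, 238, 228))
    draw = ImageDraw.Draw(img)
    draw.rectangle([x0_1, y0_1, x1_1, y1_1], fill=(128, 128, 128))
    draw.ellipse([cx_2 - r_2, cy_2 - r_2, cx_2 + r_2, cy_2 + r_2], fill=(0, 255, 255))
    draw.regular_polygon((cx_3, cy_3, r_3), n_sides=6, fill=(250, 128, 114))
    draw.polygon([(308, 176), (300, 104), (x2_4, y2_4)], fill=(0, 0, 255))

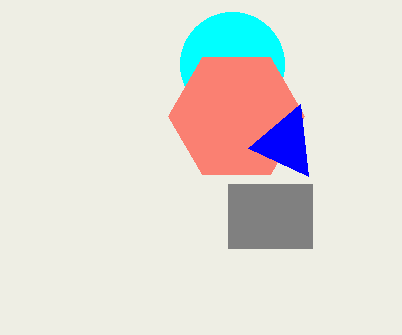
x0_1 = 228
y0_1 = 184
x1_1 = 312
y1_1 = 248
cx_2 = 232
cy_2 = 64
r_2 = 52
cx_3 = 236
cy_3 = 116
r_3 = 68
x2_4 = 248
y2_4 = 148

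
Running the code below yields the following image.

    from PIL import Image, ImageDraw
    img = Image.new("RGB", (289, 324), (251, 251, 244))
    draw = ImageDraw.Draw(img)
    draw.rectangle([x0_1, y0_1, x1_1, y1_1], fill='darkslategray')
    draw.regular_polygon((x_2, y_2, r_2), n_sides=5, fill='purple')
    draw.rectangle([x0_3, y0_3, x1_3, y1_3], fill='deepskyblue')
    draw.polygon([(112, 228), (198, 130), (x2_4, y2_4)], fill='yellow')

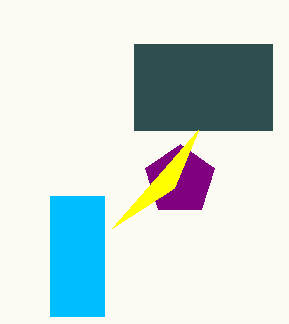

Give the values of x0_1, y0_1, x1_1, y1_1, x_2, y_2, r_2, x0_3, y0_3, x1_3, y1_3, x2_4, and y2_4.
x0_1 = 134
y0_1 = 44
x1_1 = 272
y1_1 = 130
x_2 = 180
y_2 = 180
r_2 = 36
x0_3 = 50
y0_3 = 196
x1_3 = 104
y1_3 = 316
x2_4 = 174
y2_4 = 188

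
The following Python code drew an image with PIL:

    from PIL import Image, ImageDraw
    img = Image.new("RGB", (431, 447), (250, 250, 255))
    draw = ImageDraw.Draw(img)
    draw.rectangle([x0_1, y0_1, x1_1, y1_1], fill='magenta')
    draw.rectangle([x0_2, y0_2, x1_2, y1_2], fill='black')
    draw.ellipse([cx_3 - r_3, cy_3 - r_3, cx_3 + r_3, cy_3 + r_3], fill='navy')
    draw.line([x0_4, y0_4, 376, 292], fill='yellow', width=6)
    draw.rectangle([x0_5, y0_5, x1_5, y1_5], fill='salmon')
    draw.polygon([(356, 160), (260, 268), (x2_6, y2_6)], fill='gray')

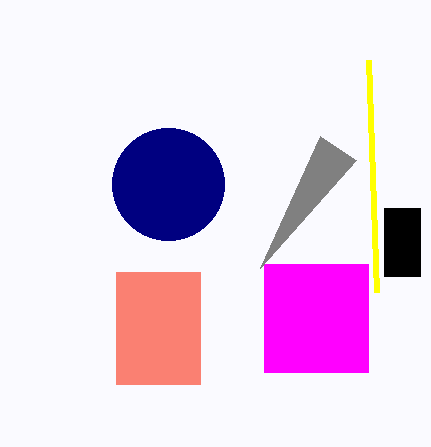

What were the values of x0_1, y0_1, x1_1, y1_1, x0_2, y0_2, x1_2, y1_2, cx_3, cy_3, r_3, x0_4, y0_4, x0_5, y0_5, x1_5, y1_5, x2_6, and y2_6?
x0_1 = 264
y0_1 = 264
x1_1 = 368
y1_1 = 372
x0_2 = 384
y0_2 = 208
x1_2 = 420
y1_2 = 276
cx_3 = 168
cy_3 = 184
r_3 = 56
x0_4 = 368
y0_4 = 60
x0_5 = 116
y0_5 = 272
x1_5 = 200
y1_5 = 384
x2_6 = 320
y2_6 = 136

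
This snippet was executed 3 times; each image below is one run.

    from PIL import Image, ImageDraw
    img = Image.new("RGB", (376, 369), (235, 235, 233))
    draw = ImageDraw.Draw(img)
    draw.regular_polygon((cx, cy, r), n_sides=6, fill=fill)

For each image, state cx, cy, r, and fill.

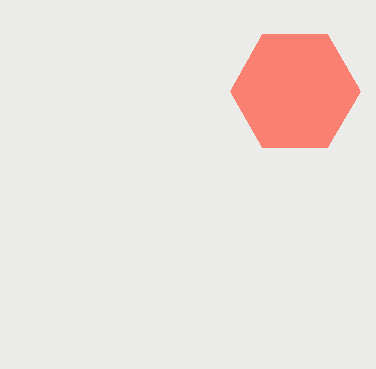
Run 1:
cx = 295, cy = 91, r = 65, fill = 'salmon'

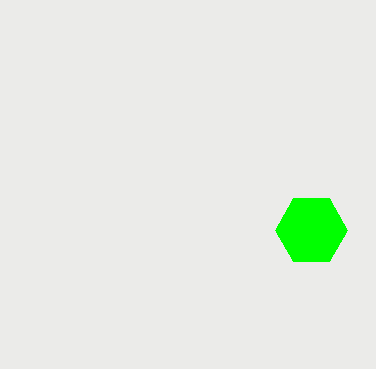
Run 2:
cx = 311
cy = 230
r = 36
fill = 'lime'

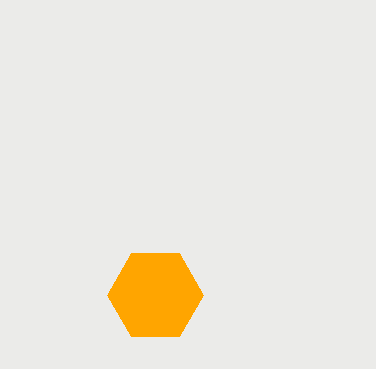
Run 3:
cx = 155, cy = 295, r = 48, fill = 'orange'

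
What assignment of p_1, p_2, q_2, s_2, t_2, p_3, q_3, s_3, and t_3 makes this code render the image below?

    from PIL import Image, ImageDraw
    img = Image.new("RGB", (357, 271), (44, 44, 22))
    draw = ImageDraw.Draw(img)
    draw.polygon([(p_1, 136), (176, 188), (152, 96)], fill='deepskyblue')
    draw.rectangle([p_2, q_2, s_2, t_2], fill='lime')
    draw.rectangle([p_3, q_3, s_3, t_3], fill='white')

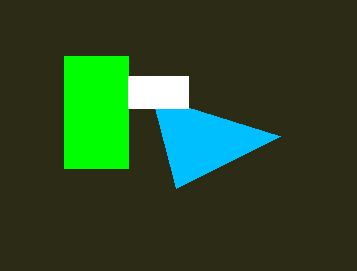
p_1 = 280; p_2 = 64; q_2 = 56; s_2 = 128; t_2 = 168; p_3 = 128; q_3 = 76; s_3 = 188; t_3 = 108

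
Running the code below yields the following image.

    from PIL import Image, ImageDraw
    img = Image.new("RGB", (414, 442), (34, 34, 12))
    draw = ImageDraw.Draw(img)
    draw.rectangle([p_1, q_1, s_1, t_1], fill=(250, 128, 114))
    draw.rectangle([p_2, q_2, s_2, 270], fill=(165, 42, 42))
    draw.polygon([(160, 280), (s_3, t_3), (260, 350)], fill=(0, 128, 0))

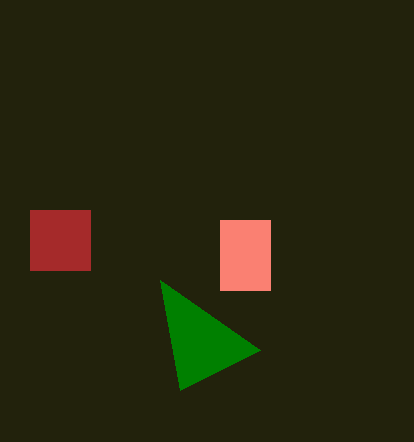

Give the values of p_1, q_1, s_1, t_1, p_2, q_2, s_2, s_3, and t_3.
p_1 = 220; q_1 = 220; s_1 = 270; t_1 = 290; p_2 = 30; q_2 = 210; s_2 = 90; s_3 = 180; t_3 = 390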